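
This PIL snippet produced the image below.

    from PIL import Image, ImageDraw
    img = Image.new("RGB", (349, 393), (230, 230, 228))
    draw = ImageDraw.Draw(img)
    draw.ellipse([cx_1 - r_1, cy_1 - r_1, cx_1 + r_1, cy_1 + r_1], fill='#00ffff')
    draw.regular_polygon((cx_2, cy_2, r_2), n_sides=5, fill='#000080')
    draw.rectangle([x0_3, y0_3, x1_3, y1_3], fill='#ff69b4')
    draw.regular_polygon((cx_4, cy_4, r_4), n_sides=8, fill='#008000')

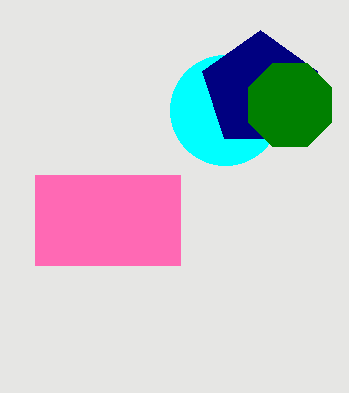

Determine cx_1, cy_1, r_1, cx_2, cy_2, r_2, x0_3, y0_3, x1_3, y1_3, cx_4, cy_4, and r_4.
cx_1 = 225, cy_1 = 110, r_1 = 55, cx_2 = 260, cy_2 = 90, r_2 = 60, x0_3 = 35, y0_3 = 175, x1_3 = 180, y1_3 = 265, cx_4 = 290, cy_4 = 105, r_4 = 45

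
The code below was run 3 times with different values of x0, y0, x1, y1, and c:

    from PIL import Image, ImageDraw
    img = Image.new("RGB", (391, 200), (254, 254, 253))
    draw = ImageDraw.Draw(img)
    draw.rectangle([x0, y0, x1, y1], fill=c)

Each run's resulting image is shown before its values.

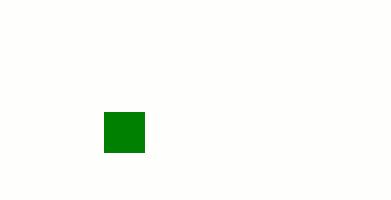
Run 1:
x0 = 104; y0 = 112; x1 = 144; y1 = 152; c = 'green'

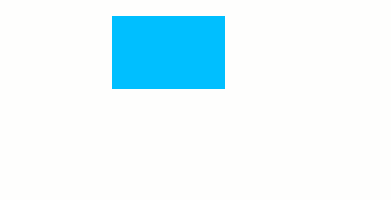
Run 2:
x0 = 112
y0 = 16
x1 = 224
y1 = 88
c = 'deepskyblue'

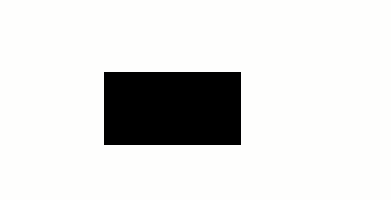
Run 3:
x0 = 104; y0 = 72; x1 = 240; y1 = 144; c = 'black'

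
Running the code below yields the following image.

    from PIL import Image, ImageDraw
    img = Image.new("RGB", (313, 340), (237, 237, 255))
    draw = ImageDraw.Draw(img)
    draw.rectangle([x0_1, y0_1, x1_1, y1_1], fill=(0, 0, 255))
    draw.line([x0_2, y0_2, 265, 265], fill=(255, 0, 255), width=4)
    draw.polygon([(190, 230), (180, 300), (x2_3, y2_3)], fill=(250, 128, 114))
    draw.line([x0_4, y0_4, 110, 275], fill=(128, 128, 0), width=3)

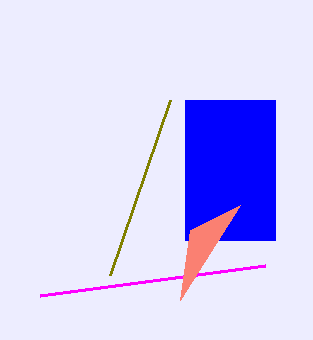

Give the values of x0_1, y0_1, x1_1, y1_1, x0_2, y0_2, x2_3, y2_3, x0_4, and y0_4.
x0_1 = 185, y0_1 = 100, x1_1 = 275, y1_1 = 240, x0_2 = 40, y0_2 = 295, x2_3 = 240, y2_3 = 205, x0_4 = 170, y0_4 = 100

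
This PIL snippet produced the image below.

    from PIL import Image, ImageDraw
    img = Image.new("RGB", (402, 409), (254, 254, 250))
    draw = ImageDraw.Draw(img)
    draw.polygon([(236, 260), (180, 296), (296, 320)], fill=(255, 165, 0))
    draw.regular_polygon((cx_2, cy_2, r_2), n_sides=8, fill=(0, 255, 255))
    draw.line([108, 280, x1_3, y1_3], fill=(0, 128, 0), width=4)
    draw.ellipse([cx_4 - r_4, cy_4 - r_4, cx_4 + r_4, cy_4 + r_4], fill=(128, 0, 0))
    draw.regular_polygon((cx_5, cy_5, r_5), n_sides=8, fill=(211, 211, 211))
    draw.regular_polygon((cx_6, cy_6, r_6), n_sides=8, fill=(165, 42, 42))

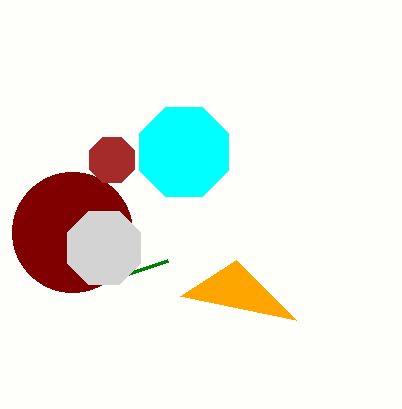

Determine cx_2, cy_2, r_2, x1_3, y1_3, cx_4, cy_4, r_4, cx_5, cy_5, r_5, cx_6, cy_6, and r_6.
cx_2 = 184; cy_2 = 152; r_2 = 48; x1_3 = 168; y1_3 = 260; cx_4 = 72; cy_4 = 232; r_4 = 60; cx_5 = 104; cy_5 = 248; r_5 = 40; cx_6 = 112; cy_6 = 160; r_6 = 24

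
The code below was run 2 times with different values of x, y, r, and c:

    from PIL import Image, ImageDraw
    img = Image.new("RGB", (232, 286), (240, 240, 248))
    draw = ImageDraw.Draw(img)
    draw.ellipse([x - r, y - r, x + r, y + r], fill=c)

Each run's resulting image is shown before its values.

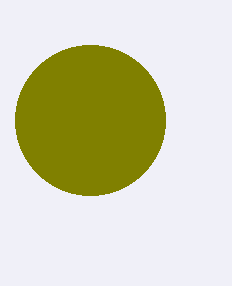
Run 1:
x = 90
y = 120
r = 75
c = 'olive'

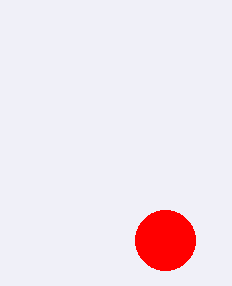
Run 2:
x = 165
y = 240
r = 30
c = 'red'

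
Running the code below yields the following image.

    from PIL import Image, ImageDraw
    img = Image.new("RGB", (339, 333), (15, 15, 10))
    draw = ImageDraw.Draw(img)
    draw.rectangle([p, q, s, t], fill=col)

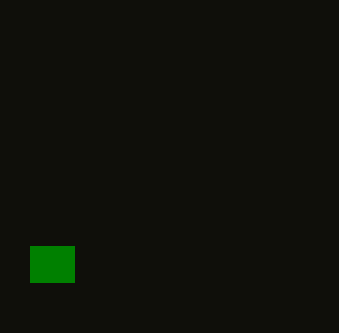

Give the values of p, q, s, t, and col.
p = 30
q = 246
s = 74
t = 282
col = 'green'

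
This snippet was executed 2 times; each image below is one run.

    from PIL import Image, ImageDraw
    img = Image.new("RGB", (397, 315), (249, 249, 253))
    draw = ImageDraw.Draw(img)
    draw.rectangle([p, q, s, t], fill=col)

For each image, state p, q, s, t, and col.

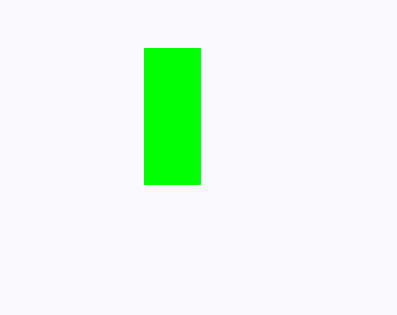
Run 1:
p = 144, q = 48, s = 200, t = 184, col = 'lime'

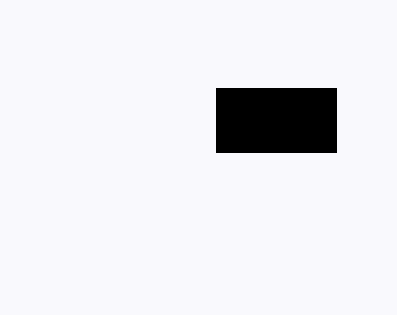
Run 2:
p = 216; q = 88; s = 336; t = 152; col = 'black'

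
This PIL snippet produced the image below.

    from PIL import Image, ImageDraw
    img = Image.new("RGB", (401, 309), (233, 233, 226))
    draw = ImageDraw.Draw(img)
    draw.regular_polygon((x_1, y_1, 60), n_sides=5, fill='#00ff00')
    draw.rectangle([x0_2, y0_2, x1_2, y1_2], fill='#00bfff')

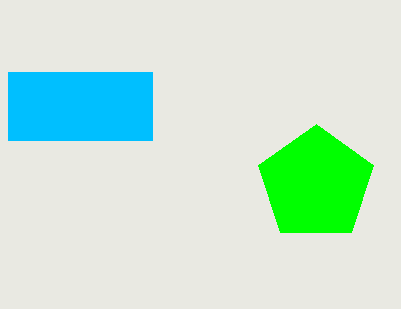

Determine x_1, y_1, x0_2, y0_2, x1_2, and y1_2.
x_1 = 316; y_1 = 184; x0_2 = 8; y0_2 = 72; x1_2 = 152; y1_2 = 140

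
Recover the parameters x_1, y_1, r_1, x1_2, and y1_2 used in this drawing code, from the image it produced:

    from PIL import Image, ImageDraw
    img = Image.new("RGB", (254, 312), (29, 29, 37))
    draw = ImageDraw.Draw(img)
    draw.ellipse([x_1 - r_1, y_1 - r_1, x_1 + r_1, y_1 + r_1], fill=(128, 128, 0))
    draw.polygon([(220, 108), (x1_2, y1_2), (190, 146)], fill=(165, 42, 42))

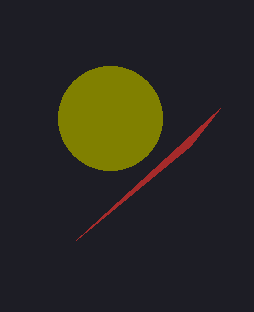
x_1 = 110; y_1 = 118; r_1 = 52; x1_2 = 76; y1_2 = 240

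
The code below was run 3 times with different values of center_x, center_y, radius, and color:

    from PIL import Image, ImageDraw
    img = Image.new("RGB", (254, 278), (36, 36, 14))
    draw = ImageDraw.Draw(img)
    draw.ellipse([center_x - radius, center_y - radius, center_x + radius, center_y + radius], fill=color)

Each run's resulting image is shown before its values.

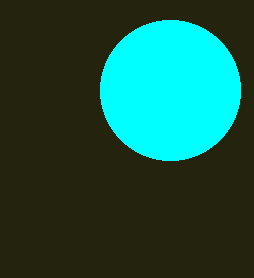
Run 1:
center_x = 170, center_y = 90, radius = 70, color = 'cyan'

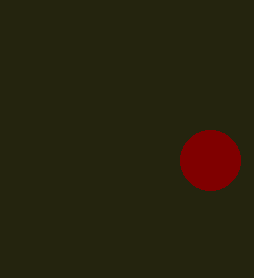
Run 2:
center_x = 210
center_y = 160
radius = 30
color = 'maroon'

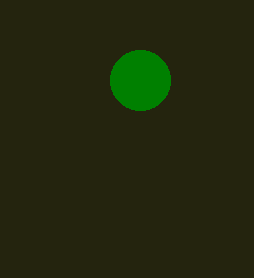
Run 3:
center_x = 140, center_y = 80, radius = 30, color = 'green'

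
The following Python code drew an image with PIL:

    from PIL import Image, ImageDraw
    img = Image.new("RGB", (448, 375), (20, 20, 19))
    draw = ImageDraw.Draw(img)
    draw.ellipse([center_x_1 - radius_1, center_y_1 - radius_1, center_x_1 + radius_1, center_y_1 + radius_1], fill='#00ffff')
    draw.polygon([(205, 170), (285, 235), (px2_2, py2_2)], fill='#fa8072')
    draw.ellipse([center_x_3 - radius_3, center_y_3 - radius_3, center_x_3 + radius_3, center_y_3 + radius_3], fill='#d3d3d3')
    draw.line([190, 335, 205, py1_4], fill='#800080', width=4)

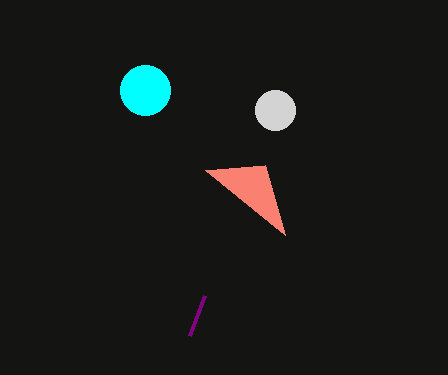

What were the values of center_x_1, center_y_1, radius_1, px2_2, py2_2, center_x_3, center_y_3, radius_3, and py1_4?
center_x_1 = 145
center_y_1 = 90
radius_1 = 25
px2_2 = 265
py2_2 = 165
center_x_3 = 275
center_y_3 = 110
radius_3 = 20
py1_4 = 295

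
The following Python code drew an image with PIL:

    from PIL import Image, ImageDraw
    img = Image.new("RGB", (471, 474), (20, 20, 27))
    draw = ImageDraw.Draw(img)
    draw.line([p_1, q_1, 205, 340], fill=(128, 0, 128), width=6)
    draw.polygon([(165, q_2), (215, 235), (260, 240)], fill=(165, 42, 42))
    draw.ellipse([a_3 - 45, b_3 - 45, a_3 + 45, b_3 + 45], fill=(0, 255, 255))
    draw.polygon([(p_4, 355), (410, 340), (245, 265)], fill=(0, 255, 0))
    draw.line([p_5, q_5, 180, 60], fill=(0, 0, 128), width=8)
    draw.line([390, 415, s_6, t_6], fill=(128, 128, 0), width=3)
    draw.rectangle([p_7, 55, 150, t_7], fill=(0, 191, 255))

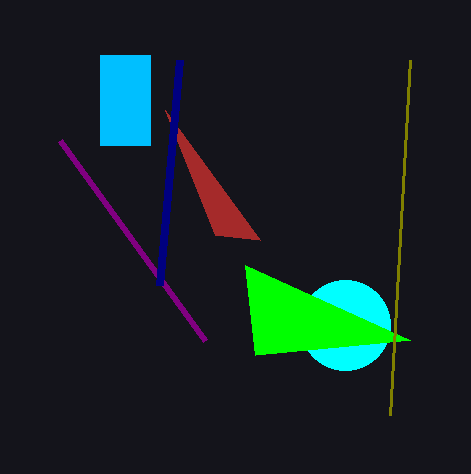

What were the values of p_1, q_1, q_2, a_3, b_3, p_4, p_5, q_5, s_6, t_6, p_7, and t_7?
p_1 = 60
q_1 = 140
q_2 = 110
a_3 = 345
b_3 = 325
p_4 = 255
p_5 = 160
q_5 = 285
s_6 = 410
t_6 = 60
p_7 = 100
t_7 = 145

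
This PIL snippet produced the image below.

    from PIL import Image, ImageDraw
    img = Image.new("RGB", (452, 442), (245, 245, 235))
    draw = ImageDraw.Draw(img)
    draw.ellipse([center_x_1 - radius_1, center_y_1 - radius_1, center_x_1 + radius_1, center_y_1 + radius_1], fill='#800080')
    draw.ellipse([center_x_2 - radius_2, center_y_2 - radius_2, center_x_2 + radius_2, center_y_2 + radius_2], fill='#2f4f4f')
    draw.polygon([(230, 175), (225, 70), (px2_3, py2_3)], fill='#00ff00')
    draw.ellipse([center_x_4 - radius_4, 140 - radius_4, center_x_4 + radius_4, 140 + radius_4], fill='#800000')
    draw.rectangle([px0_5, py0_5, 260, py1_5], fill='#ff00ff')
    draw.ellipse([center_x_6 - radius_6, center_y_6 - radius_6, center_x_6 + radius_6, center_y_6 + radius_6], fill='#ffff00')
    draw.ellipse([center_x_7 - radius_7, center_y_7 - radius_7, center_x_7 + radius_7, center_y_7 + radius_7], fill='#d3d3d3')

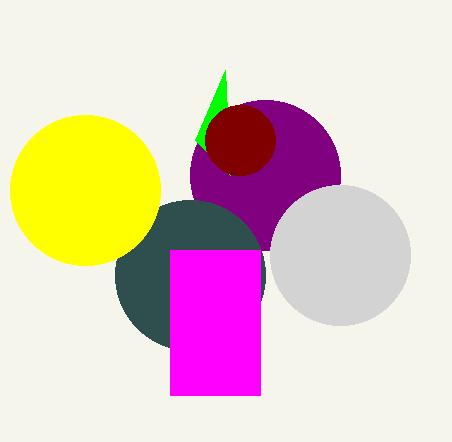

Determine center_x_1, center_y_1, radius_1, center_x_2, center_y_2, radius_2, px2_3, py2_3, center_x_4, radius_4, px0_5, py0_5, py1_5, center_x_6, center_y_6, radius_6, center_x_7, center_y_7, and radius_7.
center_x_1 = 265; center_y_1 = 175; radius_1 = 75; center_x_2 = 190; center_y_2 = 275; radius_2 = 75; px2_3 = 195; py2_3 = 140; center_x_4 = 240; radius_4 = 35; px0_5 = 170; py0_5 = 250; py1_5 = 395; center_x_6 = 85; center_y_6 = 190; radius_6 = 75; center_x_7 = 340; center_y_7 = 255; radius_7 = 70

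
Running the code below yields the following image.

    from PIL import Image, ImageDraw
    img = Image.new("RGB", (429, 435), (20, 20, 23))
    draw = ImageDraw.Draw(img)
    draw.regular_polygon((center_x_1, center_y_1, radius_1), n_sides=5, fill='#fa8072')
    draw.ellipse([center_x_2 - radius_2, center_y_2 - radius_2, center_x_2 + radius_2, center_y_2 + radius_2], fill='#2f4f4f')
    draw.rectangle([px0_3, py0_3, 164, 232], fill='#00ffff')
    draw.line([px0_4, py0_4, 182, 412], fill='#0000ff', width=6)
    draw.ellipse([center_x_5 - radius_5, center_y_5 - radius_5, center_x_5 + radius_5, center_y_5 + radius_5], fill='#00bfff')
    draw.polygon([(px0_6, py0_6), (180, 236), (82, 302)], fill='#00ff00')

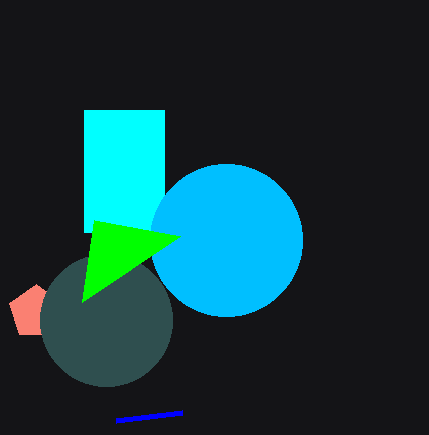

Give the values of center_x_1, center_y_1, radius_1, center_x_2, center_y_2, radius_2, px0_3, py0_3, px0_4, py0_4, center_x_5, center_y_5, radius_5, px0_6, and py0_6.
center_x_1 = 36, center_y_1 = 312, radius_1 = 28, center_x_2 = 106, center_y_2 = 320, radius_2 = 66, px0_3 = 84, py0_3 = 110, px0_4 = 116, py0_4 = 420, center_x_5 = 226, center_y_5 = 240, radius_5 = 76, px0_6 = 94, py0_6 = 220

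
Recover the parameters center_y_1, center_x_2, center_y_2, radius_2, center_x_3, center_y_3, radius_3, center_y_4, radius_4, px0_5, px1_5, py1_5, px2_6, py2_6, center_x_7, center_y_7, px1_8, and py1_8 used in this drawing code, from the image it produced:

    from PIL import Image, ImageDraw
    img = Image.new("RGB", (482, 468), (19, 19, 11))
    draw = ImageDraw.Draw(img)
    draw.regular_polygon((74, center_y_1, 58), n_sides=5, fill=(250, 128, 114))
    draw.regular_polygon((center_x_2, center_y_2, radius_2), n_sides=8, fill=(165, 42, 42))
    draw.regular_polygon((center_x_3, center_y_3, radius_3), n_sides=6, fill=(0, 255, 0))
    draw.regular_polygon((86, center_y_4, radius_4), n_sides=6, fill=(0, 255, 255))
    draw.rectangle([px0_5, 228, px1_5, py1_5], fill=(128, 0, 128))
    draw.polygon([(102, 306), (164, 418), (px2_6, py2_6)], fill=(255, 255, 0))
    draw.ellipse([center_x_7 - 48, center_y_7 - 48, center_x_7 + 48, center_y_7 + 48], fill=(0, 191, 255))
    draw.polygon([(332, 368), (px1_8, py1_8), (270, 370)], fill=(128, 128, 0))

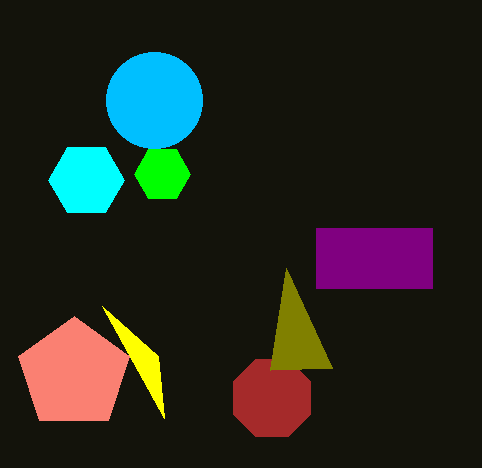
center_y_1 = 374, center_x_2 = 272, center_y_2 = 398, radius_2 = 42, center_x_3 = 162, center_y_3 = 174, radius_3 = 28, center_y_4 = 180, radius_4 = 38, px0_5 = 316, px1_5 = 432, py1_5 = 288, px2_6 = 158, py2_6 = 356, center_x_7 = 154, center_y_7 = 100, px1_8 = 286, py1_8 = 268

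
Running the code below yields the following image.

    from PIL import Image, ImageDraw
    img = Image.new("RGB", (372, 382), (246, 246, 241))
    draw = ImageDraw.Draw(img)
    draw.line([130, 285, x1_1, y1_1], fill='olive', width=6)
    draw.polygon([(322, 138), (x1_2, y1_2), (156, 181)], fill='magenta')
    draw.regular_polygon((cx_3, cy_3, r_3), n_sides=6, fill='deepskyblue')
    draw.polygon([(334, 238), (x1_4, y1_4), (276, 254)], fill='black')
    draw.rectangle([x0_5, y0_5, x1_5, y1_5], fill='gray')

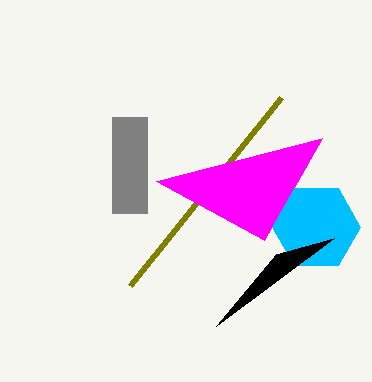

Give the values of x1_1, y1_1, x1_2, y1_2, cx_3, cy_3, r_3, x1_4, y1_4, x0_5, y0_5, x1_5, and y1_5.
x1_1 = 281, y1_1 = 97, x1_2 = 264, y1_2 = 240, cx_3 = 316, cy_3 = 227, r_3 = 44, x1_4 = 216, y1_4 = 326, x0_5 = 112, y0_5 = 117, x1_5 = 147, y1_5 = 213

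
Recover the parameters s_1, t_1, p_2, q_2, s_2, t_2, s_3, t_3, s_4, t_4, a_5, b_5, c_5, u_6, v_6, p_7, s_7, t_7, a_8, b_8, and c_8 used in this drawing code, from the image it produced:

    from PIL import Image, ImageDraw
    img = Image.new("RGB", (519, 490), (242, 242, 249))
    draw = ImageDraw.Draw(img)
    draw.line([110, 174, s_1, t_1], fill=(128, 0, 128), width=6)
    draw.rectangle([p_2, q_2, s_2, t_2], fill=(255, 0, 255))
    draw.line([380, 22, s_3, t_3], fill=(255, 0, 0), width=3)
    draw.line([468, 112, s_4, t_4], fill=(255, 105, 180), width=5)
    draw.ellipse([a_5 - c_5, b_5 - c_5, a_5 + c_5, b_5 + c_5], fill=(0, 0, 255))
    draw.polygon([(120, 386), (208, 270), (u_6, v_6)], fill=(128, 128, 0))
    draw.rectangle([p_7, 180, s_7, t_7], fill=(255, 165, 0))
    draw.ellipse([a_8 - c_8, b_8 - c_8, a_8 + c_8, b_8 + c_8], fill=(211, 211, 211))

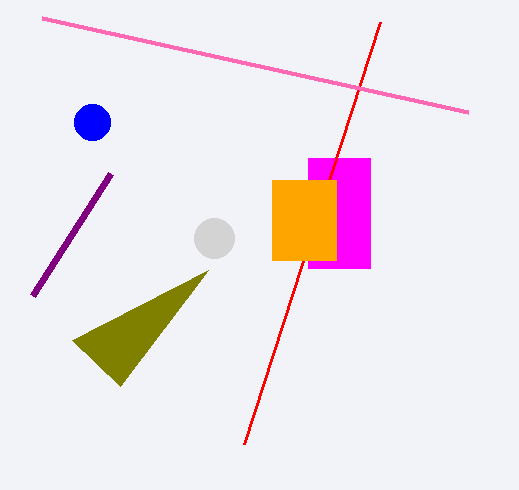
s_1 = 32
t_1 = 296
p_2 = 308
q_2 = 158
s_2 = 370
t_2 = 268
s_3 = 244
t_3 = 444
s_4 = 42
t_4 = 18
a_5 = 92
b_5 = 122
c_5 = 18
u_6 = 72
v_6 = 340
p_7 = 272
s_7 = 336
t_7 = 260
a_8 = 214
b_8 = 238
c_8 = 20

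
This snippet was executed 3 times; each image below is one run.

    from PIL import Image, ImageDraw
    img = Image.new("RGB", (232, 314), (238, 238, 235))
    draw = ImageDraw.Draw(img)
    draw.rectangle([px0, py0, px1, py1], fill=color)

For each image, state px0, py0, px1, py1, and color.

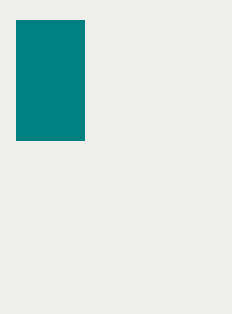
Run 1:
px0 = 16, py0 = 20, px1 = 84, py1 = 140, color = 'teal'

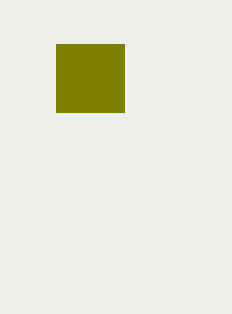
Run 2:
px0 = 56, py0 = 44, px1 = 124, py1 = 112, color = 'olive'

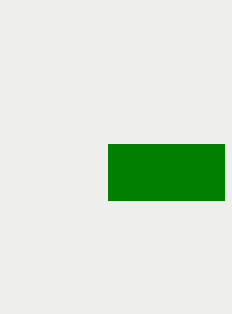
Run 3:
px0 = 108; py0 = 144; px1 = 224; py1 = 200; color = 'green'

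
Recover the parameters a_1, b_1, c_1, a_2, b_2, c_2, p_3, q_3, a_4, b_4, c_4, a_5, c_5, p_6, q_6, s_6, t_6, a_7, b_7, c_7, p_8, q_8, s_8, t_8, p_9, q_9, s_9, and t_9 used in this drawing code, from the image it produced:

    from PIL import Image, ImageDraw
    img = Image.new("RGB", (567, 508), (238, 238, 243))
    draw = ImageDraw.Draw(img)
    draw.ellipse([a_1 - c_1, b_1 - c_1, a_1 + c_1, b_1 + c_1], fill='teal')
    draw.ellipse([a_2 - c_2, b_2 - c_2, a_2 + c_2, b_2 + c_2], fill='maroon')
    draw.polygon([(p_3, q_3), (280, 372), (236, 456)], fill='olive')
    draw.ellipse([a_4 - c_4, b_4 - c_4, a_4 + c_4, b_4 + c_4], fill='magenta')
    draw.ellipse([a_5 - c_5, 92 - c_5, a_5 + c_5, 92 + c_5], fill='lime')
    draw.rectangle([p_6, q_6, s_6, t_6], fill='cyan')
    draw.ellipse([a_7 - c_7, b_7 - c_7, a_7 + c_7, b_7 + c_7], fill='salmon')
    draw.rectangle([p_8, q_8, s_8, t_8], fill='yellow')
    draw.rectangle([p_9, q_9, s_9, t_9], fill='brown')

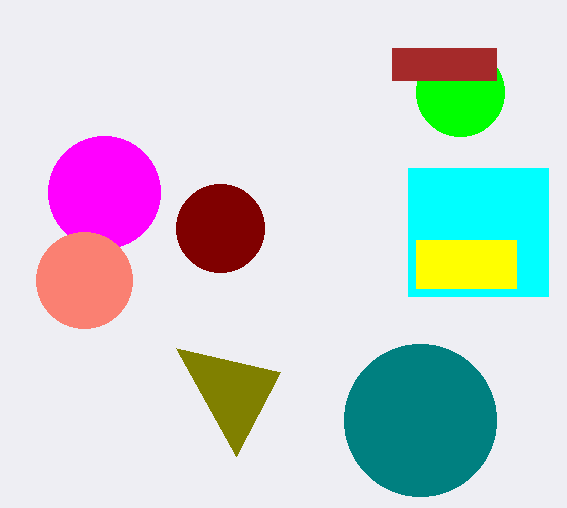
a_1 = 420
b_1 = 420
c_1 = 76
a_2 = 220
b_2 = 228
c_2 = 44
p_3 = 176
q_3 = 348
a_4 = 104
b_4 = 192
c_4 = 56
a_5 = 460
c_5 = 44
p_6 = 408
q_6 = 168
s_6 = 548
t_6 = 296
a_7 = 84
b_7 = 280
c_7 = 48
p_8 = 416
q_8 = 240
s_8 = 516
t_8 = 288
p_9 = 392
q_9 = 48
s_9 = 496
t_9 = 80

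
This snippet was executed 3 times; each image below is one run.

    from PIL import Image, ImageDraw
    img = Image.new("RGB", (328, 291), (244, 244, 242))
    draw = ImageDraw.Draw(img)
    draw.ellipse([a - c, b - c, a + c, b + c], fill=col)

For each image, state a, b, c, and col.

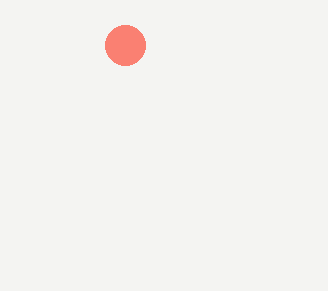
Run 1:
a = 125; b = 45; c = 20; col = 'salmon'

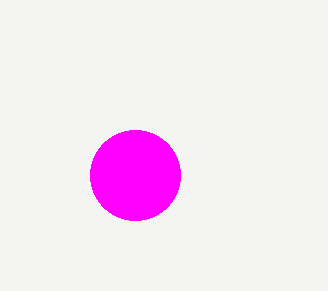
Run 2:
a = 135; b = 175; c = 45; col = 'magenta'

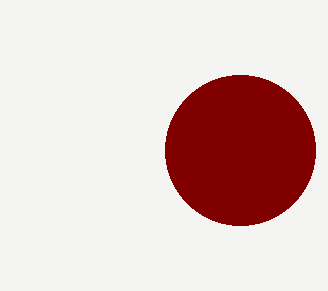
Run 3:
a = 240, b = 150, c = 75, col = 'maroon'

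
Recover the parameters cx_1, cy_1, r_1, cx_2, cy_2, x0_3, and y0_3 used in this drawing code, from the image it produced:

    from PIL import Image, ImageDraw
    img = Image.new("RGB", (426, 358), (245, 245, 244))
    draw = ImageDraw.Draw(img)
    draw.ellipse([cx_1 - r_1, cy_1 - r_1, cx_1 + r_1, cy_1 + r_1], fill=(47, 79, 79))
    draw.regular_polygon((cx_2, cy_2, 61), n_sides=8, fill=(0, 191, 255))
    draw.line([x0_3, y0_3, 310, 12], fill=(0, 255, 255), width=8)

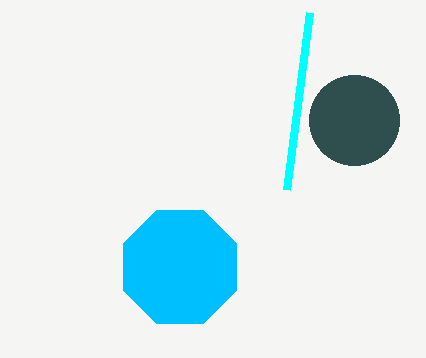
cx_1 = 354, cy_1 = 120, r_1 = 45, cx_2 = 180, cy_2 = 267, x0_3 = 287, y0_3 = 189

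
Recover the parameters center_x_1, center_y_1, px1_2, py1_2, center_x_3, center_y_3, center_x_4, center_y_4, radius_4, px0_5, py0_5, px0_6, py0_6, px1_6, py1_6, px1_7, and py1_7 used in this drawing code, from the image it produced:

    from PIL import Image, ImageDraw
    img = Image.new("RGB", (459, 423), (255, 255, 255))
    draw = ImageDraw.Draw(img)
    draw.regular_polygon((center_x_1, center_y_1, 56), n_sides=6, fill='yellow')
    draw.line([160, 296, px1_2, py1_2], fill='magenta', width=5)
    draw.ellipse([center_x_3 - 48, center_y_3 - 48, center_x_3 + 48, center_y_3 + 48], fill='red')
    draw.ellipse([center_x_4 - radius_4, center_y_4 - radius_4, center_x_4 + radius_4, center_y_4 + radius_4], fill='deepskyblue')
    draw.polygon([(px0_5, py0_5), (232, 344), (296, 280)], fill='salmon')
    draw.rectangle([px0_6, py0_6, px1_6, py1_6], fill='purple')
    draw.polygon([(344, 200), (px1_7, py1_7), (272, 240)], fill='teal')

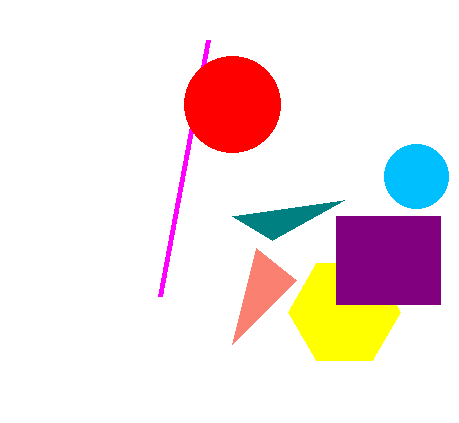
center_x_1 = 344, center_y_1 = 312, px1_2 = 208, py1_2 = 40, center_x_3 = 232, center_y_3 = 104, center_x_4 = 416, center_y_4 = 176, radius_4 = 32, px0_5 = 256, py0_5 = 248, px0_6 = 336, py0_6 = 216, px1_6 = 440, py1_6 = 304, px1_7 = 232, py1_7 = 216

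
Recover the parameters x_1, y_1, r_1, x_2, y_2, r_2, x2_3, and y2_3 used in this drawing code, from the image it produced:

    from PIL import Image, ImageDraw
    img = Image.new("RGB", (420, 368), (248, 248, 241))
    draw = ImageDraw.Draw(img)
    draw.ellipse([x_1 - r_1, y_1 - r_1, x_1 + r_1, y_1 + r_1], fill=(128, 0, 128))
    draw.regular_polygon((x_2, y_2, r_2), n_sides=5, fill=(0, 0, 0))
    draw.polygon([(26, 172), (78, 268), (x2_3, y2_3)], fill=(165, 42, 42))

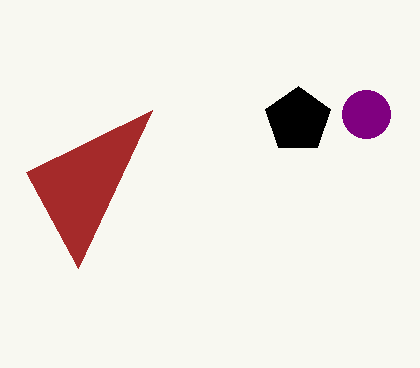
x_1 = 366
y_1 = 114
r_1 = 24
x_2 = 298
y_2 = 120
r_2 = 34
x2_3 = 152
y2_3 = 110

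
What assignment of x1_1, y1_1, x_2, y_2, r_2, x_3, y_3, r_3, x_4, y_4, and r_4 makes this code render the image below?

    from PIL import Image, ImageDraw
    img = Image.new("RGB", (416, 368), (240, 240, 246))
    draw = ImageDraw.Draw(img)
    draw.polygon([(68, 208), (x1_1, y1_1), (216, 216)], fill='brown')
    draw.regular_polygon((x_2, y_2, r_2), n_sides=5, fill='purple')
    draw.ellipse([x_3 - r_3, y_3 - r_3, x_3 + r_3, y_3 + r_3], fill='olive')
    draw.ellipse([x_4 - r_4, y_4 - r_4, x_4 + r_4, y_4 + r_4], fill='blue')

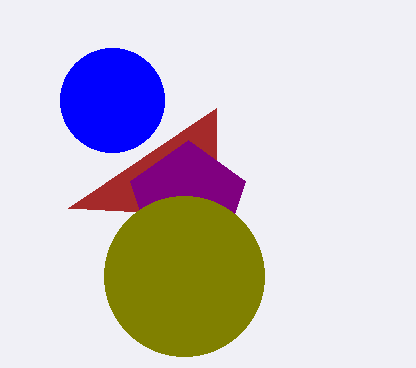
x1_1 = 216, y1_1 = 108, x_2 = 188, y_2 = 200, r_2 = 60, x_3 = 184, y_3 = 276, r_3 = 80, x_4 = 112, y_4 = 100, r_4 = 52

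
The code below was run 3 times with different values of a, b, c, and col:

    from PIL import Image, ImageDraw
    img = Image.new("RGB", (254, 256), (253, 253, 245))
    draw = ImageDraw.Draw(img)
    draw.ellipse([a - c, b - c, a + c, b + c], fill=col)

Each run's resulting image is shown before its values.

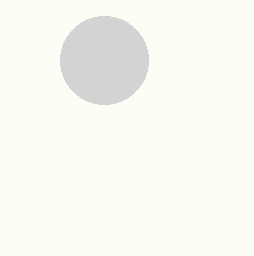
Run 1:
a = 104; b = 60; c = 44; col = 'lightgray'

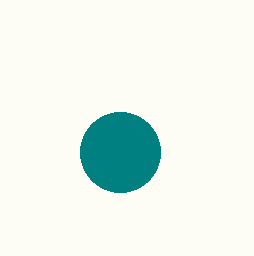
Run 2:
a = 120, b = 152, c = 40, col = 'teal'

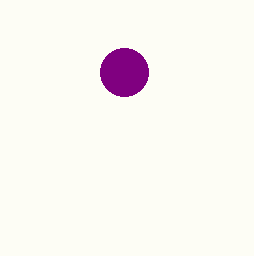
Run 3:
a = 124
b = 72
c = 24
col = 'purple'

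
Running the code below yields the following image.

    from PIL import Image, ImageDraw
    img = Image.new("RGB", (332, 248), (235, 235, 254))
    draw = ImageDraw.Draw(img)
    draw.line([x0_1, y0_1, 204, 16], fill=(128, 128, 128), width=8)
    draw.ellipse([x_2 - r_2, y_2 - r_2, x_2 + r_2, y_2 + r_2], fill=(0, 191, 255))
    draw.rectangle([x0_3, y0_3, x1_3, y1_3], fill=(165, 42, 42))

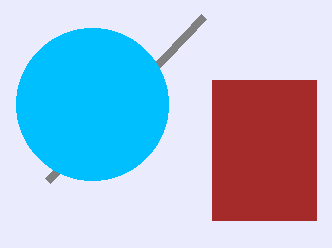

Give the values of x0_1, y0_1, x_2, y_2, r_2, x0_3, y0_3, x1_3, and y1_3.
x0_1 = 48, y0_1 = 180, x_2 = 92, y_2 = 104, r_2 = 76, x0_3 = 212, y0_3 = 80, x1_3 = 316, y1_3 = 220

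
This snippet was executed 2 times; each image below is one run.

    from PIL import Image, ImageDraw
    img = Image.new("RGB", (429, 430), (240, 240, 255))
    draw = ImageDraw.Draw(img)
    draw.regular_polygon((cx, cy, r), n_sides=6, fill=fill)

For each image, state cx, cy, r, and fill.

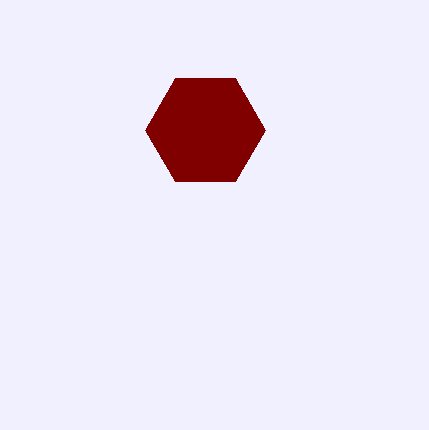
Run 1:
cx = 205
cy = 130
r = 60
fill = 'maroon'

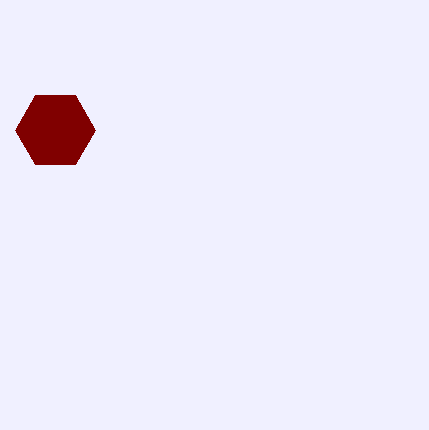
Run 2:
cx = 55
cy = 130
r = 40
fill = 'maroon'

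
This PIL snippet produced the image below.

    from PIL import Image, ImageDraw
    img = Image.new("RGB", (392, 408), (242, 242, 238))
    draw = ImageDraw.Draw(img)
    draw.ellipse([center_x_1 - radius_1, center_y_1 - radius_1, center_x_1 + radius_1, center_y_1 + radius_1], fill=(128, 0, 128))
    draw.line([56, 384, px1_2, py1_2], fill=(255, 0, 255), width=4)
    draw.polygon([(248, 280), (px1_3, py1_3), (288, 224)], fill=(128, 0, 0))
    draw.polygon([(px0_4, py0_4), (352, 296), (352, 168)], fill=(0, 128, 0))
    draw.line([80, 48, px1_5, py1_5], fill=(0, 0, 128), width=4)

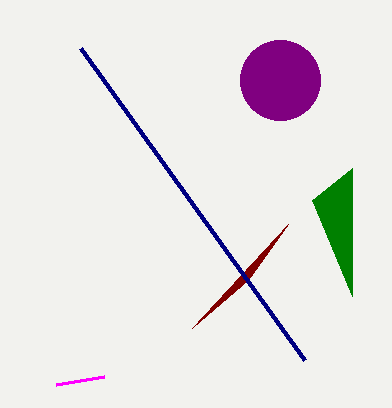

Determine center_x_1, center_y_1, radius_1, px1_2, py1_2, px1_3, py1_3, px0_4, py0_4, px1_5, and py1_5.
center_x_1 = 280, center_y_1 = 80, radius_1 = 40, px1_2 = 104, py1_2 = 376, px1_3 = 192, py1_3 = 328, px0_4 = 312, py0_4 = 200, px1_5 = 304, py1_5 = 360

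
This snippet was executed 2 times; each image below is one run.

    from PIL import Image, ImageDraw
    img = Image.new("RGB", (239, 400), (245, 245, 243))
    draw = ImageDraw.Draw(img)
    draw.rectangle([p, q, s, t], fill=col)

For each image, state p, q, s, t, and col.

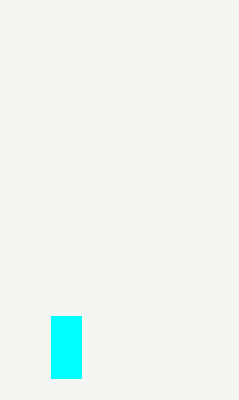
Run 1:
p = 51; q = 316; s = 81; t = 378; col = 'cyan'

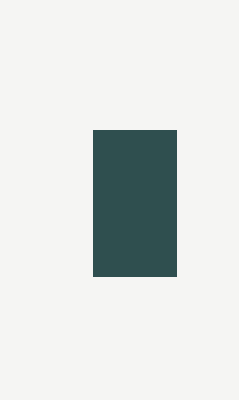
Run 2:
p = 93
q = 130
s = 176
t = 276
col = 'darkslategray'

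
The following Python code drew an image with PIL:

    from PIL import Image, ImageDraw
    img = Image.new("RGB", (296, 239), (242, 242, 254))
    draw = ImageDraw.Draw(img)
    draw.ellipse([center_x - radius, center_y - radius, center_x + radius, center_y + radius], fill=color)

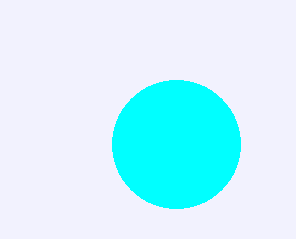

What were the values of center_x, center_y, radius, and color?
center_x = 176; center_y = 144; radius = 64; color = 'cyan'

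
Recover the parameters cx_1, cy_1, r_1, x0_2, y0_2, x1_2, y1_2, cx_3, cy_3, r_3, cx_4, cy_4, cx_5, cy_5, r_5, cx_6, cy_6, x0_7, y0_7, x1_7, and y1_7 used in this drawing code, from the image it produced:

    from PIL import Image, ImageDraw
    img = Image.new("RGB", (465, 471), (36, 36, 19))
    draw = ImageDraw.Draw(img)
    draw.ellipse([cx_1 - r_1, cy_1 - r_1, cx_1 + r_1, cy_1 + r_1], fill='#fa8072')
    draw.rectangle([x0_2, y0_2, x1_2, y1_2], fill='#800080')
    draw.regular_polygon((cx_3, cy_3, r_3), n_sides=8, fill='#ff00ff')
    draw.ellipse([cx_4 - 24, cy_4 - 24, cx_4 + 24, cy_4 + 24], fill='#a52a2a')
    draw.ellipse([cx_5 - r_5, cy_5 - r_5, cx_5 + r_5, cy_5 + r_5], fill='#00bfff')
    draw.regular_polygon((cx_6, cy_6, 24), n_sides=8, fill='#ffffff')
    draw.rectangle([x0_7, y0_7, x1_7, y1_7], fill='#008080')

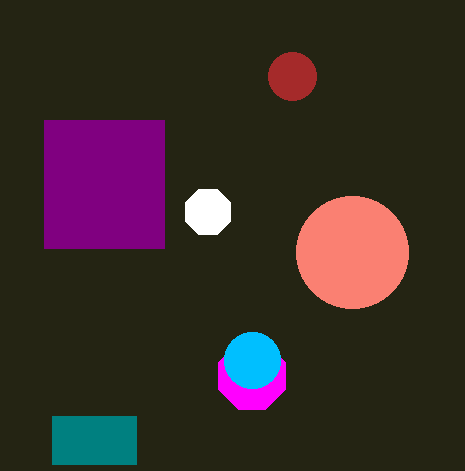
cx_1 = 352; cy_1 = 252; r_1 = 56; x0_2 = 44; y0_2 = 120; x1_2 = 164; y1_2 = 248; cx_3 = 252; cy_3 = 376; r_3 = 36; cx_4 = 292; cy_4 = 76; cx_5 = 252; cy_5 = 360; r_5 = 28; cx_6 = 208; cy_6 = 212; x0_7 = 52; y0_7 = 416; x1_7 = 136; y1_7 = 464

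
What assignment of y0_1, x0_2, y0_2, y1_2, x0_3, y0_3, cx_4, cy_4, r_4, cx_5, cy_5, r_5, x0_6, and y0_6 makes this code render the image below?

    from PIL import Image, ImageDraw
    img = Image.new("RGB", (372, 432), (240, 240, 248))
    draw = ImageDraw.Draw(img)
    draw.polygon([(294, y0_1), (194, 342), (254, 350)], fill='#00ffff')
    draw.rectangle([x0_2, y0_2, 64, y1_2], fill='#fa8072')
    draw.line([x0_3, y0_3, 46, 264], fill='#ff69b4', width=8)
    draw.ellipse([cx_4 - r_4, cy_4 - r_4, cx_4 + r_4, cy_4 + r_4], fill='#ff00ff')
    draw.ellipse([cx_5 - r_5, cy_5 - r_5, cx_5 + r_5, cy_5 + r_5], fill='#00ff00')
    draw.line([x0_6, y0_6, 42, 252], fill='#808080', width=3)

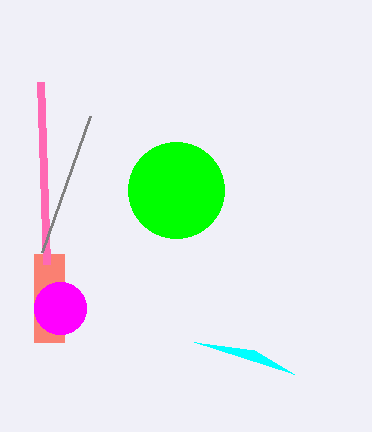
y0_1 = 374, x0_2 = 34, y0_2 = 254, y1_2 = 342, x0_3 = 40, y0_3 = 82, cx_4 = 60, cy_4 = 308, r_4 = 26, cx_5 = 176, cy_5 = 190, r_5 = 48, x0_6 = 90, y0_6 = 116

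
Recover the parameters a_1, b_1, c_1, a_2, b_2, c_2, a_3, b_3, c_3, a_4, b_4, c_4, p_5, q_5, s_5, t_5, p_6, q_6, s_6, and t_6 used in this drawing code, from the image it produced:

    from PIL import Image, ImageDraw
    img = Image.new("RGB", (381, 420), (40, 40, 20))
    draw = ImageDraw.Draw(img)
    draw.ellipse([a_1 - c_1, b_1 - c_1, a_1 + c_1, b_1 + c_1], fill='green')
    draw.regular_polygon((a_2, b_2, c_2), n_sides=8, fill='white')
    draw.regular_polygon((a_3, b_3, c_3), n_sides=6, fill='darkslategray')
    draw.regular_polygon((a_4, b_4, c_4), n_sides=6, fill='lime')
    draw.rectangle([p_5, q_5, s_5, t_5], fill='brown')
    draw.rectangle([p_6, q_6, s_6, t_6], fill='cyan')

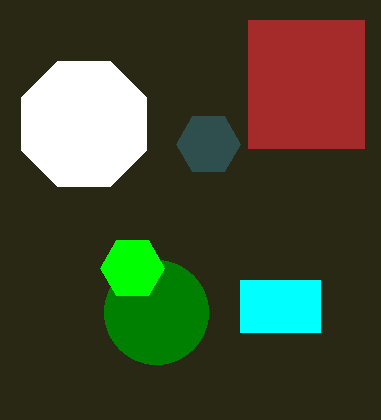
a_1 = 156; b_1 = 312; c_1 = 52; a_2 = 84; b_2 = 124; c_2 = 68; a_3 = 208; b_3 = 144; c_3 = 32; a_4 = 132; b_4 = 268; c_4 = 32; p_5 = 248; q_5 = 20; s_5 = 364; t_5 = 148; p_6 = 240; q_6 = 280; s_6 = 320; t_6 = 332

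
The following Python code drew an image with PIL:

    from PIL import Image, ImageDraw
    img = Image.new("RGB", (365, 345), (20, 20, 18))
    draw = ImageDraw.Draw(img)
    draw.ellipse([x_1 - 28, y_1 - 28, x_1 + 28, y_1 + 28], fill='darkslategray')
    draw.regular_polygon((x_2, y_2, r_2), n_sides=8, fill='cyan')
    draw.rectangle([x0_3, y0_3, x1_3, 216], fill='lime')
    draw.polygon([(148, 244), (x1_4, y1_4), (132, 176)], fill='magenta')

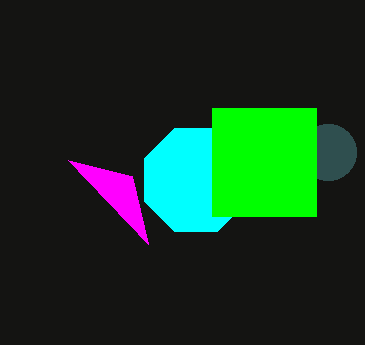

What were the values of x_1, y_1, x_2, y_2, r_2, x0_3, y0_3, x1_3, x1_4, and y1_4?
x_1 = 328, y_1 = 152, x_2 = 196, y_2 = 180, r_2 = 56, x0_3 = 212, y0_3 = 108, x1_3 = 316, x1_4 = 68, y1_4 = 160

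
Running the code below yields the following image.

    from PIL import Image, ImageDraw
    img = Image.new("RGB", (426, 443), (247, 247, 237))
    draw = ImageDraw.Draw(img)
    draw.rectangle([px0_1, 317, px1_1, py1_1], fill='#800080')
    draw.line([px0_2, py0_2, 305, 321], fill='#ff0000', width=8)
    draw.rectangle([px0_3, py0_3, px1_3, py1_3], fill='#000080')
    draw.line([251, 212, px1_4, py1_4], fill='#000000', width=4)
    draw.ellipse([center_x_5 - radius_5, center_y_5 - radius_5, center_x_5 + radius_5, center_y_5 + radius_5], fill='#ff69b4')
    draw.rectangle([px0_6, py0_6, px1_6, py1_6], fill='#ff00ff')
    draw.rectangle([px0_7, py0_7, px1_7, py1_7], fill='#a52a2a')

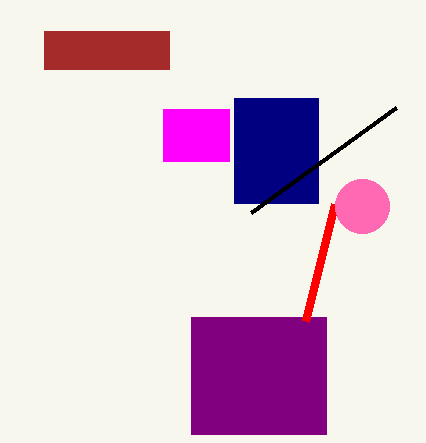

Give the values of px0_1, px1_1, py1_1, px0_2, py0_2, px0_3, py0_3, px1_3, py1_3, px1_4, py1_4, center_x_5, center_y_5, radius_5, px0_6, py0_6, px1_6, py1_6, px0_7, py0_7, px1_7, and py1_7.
px0_1 = 191, px1_1 = 326, py1_1 = 434, px0_2 = 334, py0_2 = 204, px0_3 = 234, py0_3 = 98, px1_3 = 318, py1_3 = 203, px1_4 = 396, py1_4 = 107, center_x_5 = 362, center_y_5 = 206, radius_5 = 27, px0_6 = 163, py0_6 = 109, px1_6 = 229, py1_6 = 161, px0_7 = 44, py0_7 = 31, px1_7 = 169, py1_7 = 69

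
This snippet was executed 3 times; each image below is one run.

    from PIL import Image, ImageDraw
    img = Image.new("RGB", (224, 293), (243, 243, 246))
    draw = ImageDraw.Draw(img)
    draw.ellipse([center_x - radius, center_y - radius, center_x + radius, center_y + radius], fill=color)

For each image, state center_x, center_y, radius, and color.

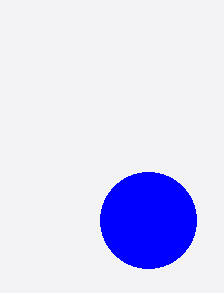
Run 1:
center_x = 148; center_y = 220; radius = 48; color = 'blue'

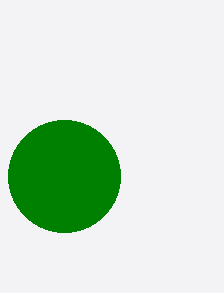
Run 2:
center_x = 64, center_y = 176, radius = 56, color = 'green'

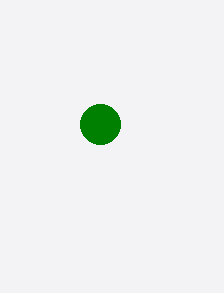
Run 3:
center_x = 100; center_y = 124; radius = 20; color = 'green'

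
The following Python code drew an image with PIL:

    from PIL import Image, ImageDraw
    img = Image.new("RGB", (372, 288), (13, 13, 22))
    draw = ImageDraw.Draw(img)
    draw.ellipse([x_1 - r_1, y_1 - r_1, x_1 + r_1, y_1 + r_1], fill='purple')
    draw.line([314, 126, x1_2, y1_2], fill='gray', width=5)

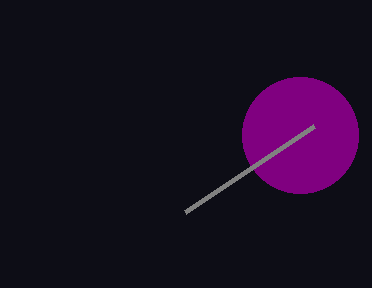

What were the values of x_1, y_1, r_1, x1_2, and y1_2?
x_1 = 300; y_1 = 135; r_1 = 58; x1_2 = 185; y1_2 = 212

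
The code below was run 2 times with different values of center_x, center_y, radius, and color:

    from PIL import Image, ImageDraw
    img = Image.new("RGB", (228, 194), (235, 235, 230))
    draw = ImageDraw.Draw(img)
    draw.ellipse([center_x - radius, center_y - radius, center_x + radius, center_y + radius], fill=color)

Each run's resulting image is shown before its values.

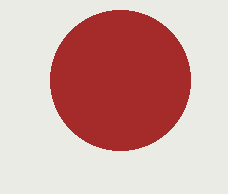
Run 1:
center_x = 120, center_y = 80, radius = 70, color = 'brown'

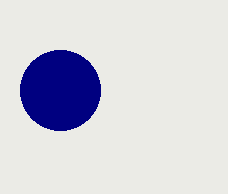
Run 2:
center_x = 60; center_y = 90; radius = 40; color = 'navy'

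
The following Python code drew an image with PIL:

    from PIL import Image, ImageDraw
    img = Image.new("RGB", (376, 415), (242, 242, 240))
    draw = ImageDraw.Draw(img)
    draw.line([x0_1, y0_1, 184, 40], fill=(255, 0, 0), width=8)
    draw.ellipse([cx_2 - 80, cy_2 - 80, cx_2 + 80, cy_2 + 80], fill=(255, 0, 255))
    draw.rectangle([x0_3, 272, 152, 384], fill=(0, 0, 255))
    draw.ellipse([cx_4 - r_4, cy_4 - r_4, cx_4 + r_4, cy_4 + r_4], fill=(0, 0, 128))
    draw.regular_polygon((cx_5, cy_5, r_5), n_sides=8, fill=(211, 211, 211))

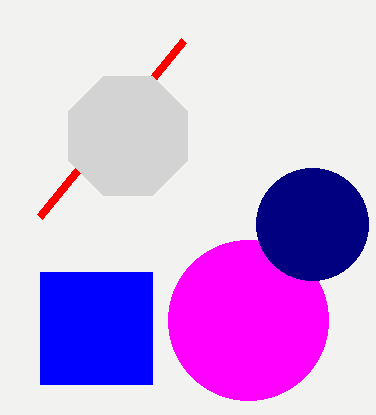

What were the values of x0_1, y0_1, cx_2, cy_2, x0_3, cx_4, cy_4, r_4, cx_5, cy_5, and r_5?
x0_1 = 40; y0_1 = 216; cx_2 = 248; cy_2 = 320; x0_3 = 40; cx_4 = 312; cy_4 = 224; r_4 = 56; cx_5 = 128; cy_5 = 136; r_5 = 64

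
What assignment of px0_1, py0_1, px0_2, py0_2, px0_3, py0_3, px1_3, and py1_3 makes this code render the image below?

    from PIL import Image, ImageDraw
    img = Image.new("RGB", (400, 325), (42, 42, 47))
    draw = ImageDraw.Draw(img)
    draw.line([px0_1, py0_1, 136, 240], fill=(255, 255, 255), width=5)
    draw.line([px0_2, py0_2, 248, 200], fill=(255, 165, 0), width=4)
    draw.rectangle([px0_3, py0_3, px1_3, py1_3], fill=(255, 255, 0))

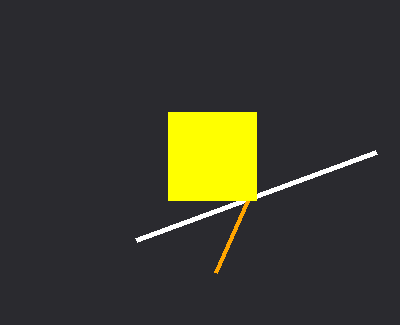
px0_1 = 376; py0_1 = 152; px0_2 = 216; py0_2 = 272; px0_3 = 168; py0_3 = 112; px1_3 = 256; py1_3 = 200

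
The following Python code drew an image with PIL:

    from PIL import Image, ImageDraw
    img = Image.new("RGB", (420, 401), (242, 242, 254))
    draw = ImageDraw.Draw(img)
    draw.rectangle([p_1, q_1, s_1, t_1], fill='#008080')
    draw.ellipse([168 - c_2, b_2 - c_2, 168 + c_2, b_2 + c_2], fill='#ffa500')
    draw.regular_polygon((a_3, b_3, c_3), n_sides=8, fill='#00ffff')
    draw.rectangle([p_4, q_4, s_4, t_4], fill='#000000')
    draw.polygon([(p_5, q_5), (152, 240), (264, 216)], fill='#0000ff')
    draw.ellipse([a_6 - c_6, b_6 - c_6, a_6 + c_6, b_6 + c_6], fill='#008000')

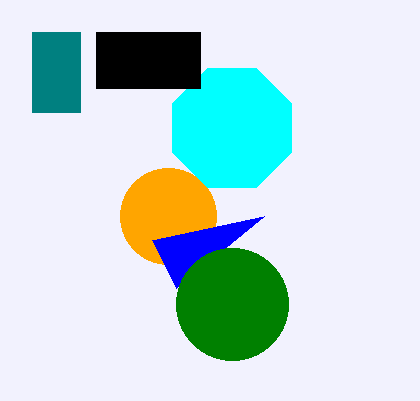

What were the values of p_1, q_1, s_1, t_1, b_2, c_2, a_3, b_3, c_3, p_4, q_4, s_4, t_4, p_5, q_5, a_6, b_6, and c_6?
p_1 = 32; q_1 = 32; s_1 = 80; t_1 = 112; b_2 = 216; c_2 = 48; a_3 = 232; b_3 = 128; c_3 = 64; p_4 = 96; q_4 = 32; s_4 = 200; t_4 = 88; p_5 = 176; q_5 = 288; a_6 = 232; b_6 = 304; c_6 = 56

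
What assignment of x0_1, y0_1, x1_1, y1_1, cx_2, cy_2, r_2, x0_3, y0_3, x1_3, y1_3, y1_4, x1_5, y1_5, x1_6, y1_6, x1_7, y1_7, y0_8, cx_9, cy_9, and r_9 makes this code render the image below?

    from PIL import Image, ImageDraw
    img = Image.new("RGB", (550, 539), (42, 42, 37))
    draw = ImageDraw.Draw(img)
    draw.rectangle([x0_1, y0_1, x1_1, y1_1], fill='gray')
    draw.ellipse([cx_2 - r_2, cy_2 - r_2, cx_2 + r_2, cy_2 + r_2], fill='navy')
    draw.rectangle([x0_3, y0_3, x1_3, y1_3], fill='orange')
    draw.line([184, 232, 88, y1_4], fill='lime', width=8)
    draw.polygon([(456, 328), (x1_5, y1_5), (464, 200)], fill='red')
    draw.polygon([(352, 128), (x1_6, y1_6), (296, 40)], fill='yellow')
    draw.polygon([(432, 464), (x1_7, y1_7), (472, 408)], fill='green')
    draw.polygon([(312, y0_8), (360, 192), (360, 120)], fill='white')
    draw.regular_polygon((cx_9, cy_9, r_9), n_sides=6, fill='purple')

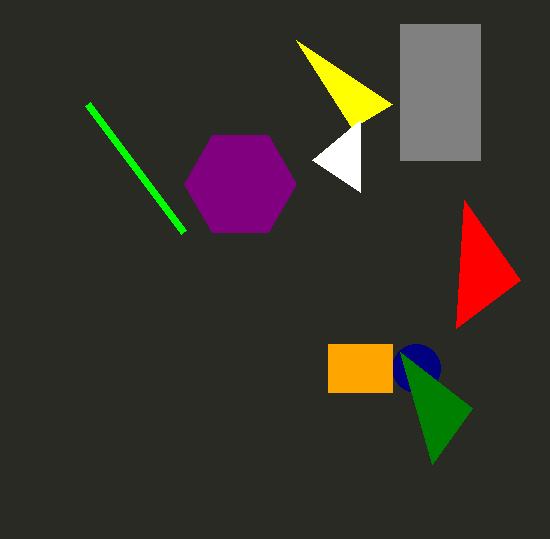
x0_1 = 400; y0_1 = 24; x1_1 = 480; y1_1 = 160; cx_2 = 416; cy_2 = 368; r_2 = 24; x0_3 = 328; y0_3 = 344; x1_3 = 392; y1_3 = 392; y1_4 = 104; x1_5 = 520; y1_5 = 280; x1_6 = 392; y1_6 = 104; x1_7 = 400; y1_7 = 352; y0_8 = 160; cx_9 = 240; cy_9 = 184; r_9 = 56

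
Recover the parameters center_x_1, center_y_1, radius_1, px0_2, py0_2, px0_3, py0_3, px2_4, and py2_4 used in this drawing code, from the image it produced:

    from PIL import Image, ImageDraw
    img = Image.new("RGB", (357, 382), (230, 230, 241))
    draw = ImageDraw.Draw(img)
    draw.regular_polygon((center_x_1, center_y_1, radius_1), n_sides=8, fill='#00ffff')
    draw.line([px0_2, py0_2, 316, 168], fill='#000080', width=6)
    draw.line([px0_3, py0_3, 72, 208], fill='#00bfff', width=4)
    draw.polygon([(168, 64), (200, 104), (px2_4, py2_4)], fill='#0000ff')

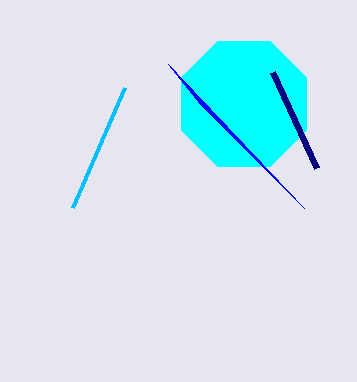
center_x_1 = 244; center_y_1 = 104; radius_1 = 68; px0_2 = 272; py0_2 = 72; px0_3 = 124; py0_3 = 88; px2_4 = 304; py2_4 = 208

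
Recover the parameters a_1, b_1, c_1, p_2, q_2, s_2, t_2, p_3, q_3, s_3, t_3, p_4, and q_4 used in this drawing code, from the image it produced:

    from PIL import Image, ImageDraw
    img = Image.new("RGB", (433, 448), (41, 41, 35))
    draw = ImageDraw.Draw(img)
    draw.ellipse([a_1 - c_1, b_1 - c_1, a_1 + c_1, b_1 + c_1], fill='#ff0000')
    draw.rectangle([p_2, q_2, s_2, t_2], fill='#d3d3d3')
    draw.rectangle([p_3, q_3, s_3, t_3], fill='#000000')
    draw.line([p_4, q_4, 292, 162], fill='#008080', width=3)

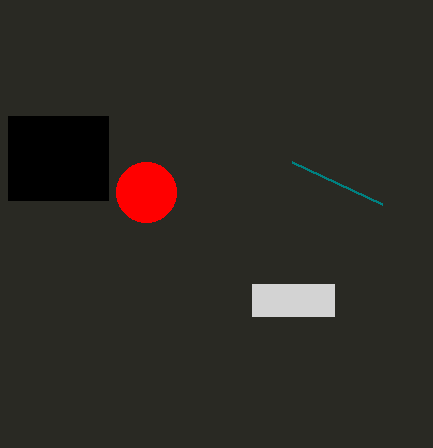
a_1 = 146
b_1 = 192
c_1 = 30
p_2 = 252
q_2 = 284
s_2 = 334
t_2 = 316
p_3 = 8
q_3 = 116
s_3 = 108
t_3 = 200
p_4 = 382
q_4 = 204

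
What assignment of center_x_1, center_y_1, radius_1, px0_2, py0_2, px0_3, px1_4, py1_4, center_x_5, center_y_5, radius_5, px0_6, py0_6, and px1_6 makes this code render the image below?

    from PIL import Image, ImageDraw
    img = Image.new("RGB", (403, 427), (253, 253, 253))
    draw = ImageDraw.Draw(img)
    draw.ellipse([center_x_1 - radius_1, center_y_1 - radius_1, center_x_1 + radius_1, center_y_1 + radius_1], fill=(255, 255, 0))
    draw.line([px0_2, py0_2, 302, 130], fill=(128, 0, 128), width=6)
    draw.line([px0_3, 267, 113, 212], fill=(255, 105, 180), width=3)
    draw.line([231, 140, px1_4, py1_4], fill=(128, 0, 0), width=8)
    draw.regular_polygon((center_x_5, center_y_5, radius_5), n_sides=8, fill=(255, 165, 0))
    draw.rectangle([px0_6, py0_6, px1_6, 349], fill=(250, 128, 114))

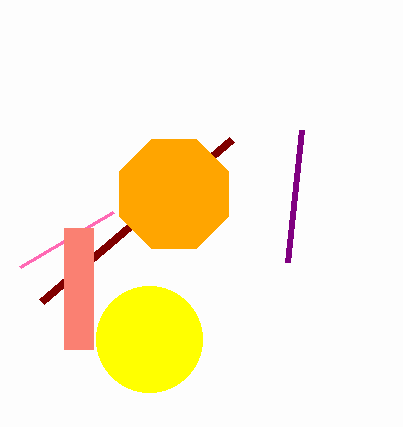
center_x_1 = 149, center_y_1 = 339, radius_1 = 53, px0_2 = 288, py0_2 = 262, px0_3 = 20, px1_4 = 41, py1_4 = 302, center_x_5 = 174, center_y_5 = 194, radius_5 = 59, px0_6 = 64, py0_6 = 228, px1_6 = 93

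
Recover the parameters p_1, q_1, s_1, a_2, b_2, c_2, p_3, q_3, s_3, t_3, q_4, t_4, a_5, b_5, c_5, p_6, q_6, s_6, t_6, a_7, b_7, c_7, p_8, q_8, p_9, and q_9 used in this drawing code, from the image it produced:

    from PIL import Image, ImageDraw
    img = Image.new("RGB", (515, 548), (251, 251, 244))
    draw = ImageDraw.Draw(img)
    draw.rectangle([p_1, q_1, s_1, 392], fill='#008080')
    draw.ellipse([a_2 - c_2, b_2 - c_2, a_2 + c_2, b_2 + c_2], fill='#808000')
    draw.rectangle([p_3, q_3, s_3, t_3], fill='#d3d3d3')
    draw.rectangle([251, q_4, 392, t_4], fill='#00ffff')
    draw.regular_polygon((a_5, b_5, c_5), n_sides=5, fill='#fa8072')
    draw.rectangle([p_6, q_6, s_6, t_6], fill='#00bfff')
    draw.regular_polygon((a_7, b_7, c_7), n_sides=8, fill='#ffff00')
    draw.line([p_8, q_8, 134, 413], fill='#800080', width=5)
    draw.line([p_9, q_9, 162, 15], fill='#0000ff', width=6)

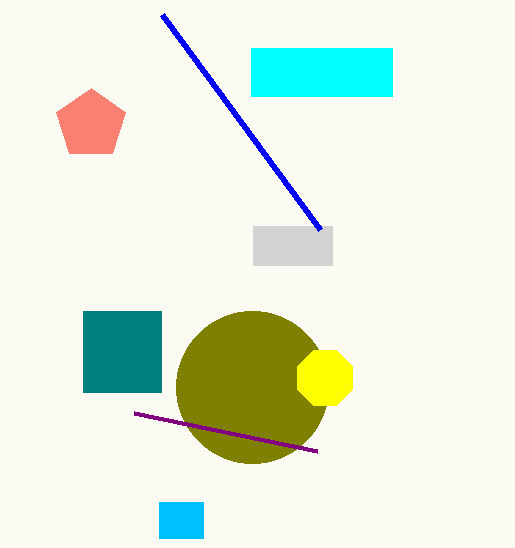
p_1 = 83, q_1 = 311, s_1 = 161, a_2 = 252, b_2 = 387, c_2 = 76, p_3 = 253, q_3 = 226, s_3 = 332, t_3 = 265, q_4 = 48, t_4 = 96, a_5 = 91, b_5 = 124, c_5 = 36, p_6 = 159, q_6 = 502, s_6 = 203, t_6 = 538, a_7 = 325, b_7 = 378, c_7 = 30, p_8 = 317, q_8 = 451, p_9 = 320, q_9 = 230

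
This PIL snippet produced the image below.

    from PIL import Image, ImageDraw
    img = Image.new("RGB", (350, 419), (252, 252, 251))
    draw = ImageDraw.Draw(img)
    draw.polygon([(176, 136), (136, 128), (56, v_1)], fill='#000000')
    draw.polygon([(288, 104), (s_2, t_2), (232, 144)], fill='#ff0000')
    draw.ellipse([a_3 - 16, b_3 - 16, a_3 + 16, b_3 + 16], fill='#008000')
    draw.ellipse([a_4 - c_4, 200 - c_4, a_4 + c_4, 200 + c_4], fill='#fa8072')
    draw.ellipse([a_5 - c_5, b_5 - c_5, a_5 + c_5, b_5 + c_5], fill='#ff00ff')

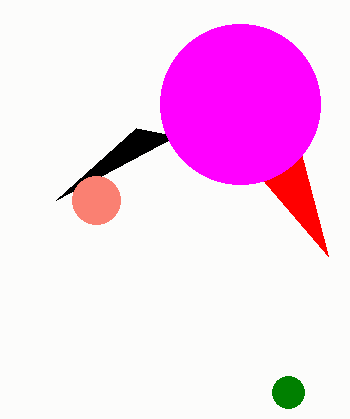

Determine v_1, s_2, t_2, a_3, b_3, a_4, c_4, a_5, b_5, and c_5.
v_1 = 200, s_2 = 328, t_2 = 256, a_3 = 288, b_3 = 392, a_4 = 96, c_4 = 24, a_5 = 240, b_5 = 104, c_5 = 80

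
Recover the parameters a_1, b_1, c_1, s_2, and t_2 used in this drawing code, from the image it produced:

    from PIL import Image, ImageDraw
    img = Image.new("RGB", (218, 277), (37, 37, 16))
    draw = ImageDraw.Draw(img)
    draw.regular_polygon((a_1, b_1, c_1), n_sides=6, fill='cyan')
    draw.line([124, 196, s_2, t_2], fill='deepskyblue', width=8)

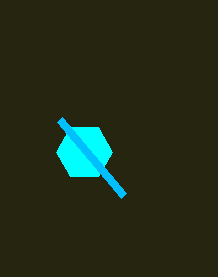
a_1 = 84
b_1 = 152
c_1 = 28
s_2 = 60
t_2 = 120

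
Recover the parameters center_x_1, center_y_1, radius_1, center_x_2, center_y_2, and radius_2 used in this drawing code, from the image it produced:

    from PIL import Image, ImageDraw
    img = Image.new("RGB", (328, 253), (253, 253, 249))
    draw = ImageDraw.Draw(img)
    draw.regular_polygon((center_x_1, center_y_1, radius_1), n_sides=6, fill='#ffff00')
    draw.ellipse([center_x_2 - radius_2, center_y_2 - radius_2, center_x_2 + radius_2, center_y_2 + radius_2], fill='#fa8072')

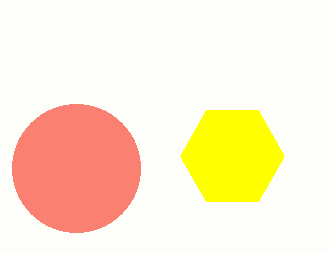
center_x_1 = 232, center_y_1 = 156, radius_1 = 52, center_x_2 = 76, center_y_2 = 168, radius_2 = 64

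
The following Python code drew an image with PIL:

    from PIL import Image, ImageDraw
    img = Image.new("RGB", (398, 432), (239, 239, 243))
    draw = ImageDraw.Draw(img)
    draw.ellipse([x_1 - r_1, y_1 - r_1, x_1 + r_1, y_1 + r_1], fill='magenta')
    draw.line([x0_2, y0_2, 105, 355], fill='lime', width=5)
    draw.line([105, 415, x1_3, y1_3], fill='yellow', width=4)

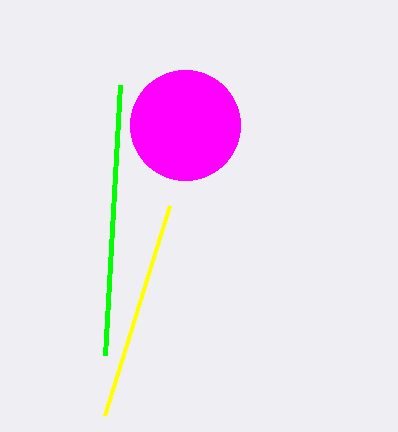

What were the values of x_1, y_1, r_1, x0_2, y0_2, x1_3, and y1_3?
x_1 = 185, y_1 = 125, r_1 = 55, x0_2 = 120, y0_2 = 85, x1_3 = 170, y1_3 = 205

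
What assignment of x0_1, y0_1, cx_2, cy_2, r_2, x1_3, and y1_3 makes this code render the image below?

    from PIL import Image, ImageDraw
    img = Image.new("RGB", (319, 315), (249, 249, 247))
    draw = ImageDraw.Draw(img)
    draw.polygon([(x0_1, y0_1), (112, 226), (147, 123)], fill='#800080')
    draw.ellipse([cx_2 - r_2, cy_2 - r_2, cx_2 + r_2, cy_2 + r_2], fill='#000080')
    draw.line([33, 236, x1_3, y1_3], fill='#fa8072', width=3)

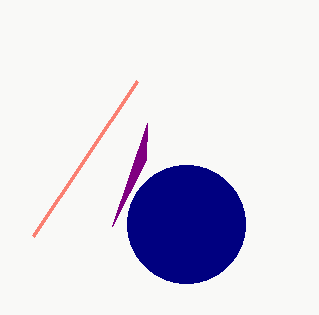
x0_1 = 146; y0_1 = 160; cx_2 = 186; cy_2 = 224; r_2 = 59; x1_3 = 137; y1_3 = 81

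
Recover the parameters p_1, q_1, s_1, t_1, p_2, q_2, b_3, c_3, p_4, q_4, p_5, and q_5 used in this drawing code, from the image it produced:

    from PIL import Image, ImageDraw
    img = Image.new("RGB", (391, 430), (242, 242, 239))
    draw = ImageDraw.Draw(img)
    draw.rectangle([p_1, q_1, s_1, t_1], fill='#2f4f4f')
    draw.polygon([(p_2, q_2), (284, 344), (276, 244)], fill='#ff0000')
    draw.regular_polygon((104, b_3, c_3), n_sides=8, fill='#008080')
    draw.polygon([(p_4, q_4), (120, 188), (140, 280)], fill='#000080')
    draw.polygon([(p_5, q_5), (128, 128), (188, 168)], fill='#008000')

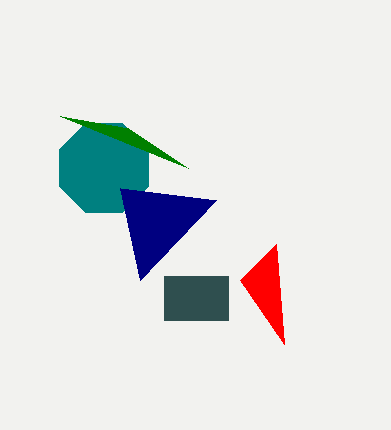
p_1 = 164
q_1 = 276
s_1 = 228
t_1 = 320
p_2 = 240
q_2 = 280
b_3 = 168
c_3 = 48
p_4 = 216
q_4 = 200
p_5 = 60
q_5 = 116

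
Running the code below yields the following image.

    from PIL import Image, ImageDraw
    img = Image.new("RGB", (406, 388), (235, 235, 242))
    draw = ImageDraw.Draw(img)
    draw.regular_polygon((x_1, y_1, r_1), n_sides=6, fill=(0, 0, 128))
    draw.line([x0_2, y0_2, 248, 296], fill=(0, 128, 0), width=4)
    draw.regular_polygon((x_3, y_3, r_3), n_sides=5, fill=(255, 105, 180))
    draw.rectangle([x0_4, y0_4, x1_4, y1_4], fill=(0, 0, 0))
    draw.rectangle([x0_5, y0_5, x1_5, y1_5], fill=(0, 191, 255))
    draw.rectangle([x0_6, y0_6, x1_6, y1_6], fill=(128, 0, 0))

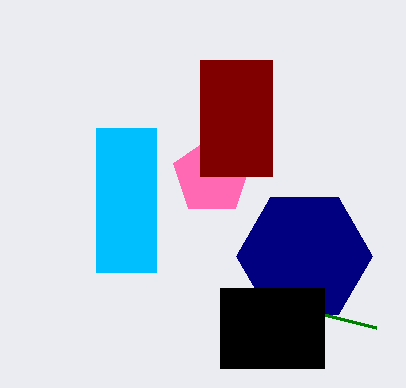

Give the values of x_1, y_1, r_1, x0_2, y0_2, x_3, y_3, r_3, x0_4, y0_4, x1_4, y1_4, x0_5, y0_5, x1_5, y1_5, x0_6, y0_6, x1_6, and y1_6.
x_1 = 304
y_1 = 256
r_1 = 68
x0_2 = 376
y0_2 = 328
x_3 = 212
y_3 = 176
r_3 = 40
x0_4 = 220
y0_4 = 288
x1_4 = 324
y1_4 = 368
x0_5 = 96
y0_5 = 128
x1_5 = 156
y1_5 = 272
x0_6 = 200
y0_6 = 60
x1_6 = 272
y1_6 = 176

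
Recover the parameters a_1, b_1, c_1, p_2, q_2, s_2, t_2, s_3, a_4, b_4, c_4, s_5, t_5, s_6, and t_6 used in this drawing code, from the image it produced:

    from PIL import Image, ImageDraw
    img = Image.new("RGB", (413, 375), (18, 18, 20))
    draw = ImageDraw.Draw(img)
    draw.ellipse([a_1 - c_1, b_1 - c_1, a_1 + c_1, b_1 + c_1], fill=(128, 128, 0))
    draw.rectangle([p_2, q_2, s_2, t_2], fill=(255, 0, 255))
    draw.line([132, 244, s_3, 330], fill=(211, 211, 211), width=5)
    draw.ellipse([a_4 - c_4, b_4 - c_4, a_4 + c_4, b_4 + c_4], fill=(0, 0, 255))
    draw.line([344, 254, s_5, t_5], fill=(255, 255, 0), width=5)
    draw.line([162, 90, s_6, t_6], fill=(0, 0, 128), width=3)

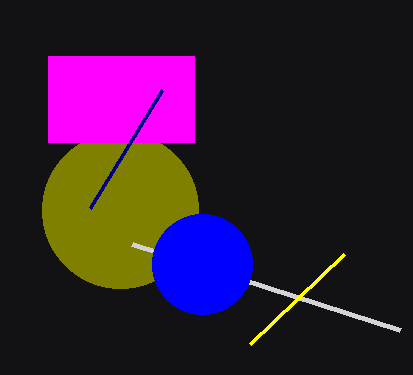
a_1 = 120
b_1 = 210
c_1 = 78
p_2 = 48
q_2 = 56
s_2 = 194
t_2 = 142
s_3 = 400
a_4 = 202
b_4 = 264
c_4 = 50
s_5 = 250
t_5 = 344
s_6 = 90
t_6 = 208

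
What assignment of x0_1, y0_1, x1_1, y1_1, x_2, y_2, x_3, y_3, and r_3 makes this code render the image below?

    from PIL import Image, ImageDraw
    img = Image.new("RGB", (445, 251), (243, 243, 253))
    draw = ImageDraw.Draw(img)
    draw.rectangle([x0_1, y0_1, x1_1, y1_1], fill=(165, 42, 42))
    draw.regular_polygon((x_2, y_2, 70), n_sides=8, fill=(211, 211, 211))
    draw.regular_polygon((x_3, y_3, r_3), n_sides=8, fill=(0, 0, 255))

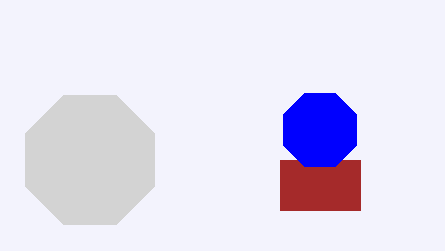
x0_1 = 280; y0_1 = 160; x1_1 = 360; y1_1 = 210; x_2 = 90; y_2 = 160; x_3 = 320; y_3 = 130; r_3 = 40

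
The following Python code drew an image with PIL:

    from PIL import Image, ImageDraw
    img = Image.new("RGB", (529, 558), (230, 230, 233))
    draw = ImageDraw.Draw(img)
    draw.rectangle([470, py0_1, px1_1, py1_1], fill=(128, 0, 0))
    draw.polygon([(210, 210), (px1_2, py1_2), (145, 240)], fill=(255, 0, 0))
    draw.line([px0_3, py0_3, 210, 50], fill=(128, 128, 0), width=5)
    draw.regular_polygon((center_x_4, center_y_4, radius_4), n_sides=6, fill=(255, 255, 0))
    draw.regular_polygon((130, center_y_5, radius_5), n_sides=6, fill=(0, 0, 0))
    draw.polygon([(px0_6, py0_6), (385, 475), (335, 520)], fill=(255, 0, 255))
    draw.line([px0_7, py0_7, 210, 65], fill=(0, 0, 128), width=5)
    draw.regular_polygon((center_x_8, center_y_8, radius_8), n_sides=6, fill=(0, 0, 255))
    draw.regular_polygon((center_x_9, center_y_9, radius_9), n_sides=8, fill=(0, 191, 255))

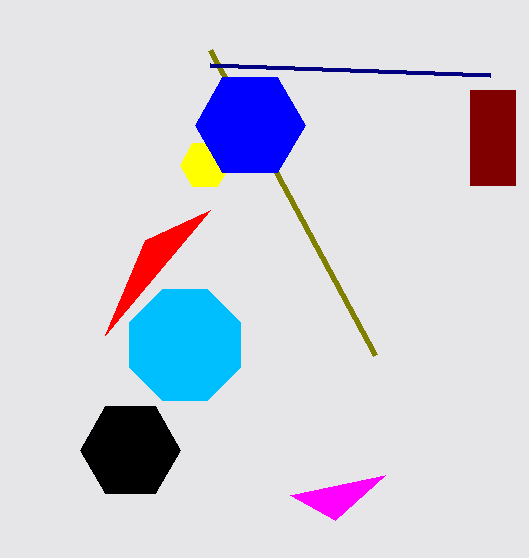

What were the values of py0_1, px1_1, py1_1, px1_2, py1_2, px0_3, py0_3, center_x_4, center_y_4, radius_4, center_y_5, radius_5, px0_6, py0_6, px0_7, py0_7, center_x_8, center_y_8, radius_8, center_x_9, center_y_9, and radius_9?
py0_1 = 90; px1_1 = 515; py1_1 = 185; px1_2 = 105; py1_2 = 335; px0_3 = 375; py0_3 = 355; center_x_4 = 205; center_y_4 = 165; radius_4 = 25; center_y_5 = 450; radius_5 = 50; px0_6 = 290; py0_6 = 495; px0_7 = 490; py0_7 = 75; center_x_8 = 250; center_y_8 = 125; radius_8 = 55; center_x_9 = 185; center_y_9 = 345; radius_9 = 60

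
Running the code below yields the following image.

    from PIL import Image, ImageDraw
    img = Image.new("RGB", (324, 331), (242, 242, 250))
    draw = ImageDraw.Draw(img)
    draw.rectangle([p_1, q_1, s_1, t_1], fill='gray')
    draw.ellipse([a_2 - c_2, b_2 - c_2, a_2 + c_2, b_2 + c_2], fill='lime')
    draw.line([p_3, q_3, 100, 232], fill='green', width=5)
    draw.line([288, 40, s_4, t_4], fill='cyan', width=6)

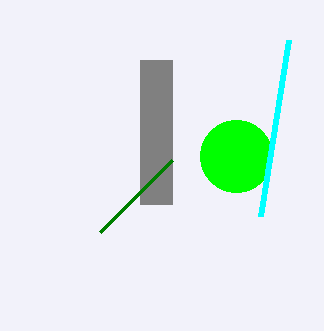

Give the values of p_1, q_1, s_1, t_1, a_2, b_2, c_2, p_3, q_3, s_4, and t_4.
p_1 = 140
q_1 = 60
s_1 = 172
t_1 = 204
a_2 = 236
b_2 = 156
c_2 = 36
p_3 = 172
q_3 = 160
s_4 = 260
t_4 = 216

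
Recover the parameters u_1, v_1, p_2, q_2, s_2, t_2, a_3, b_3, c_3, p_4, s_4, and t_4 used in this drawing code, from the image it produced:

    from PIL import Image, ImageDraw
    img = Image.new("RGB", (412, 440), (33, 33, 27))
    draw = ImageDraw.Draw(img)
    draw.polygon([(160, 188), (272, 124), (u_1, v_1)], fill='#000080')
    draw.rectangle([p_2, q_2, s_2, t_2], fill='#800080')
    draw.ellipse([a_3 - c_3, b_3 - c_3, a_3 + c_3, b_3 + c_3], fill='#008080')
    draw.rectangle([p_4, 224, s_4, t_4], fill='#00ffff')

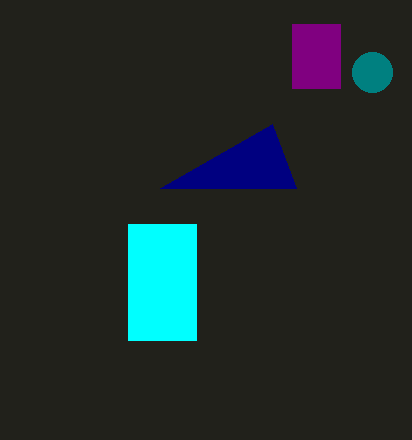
u_1 = 296
v_1 = 188
p_2 = 292
q_2 = 24
s_2 = 340
t_2 = 88
a_3 = 372
b_3 = 72
c_3 = 20
p_4 = 128
s_4 = 196
t_4 = 340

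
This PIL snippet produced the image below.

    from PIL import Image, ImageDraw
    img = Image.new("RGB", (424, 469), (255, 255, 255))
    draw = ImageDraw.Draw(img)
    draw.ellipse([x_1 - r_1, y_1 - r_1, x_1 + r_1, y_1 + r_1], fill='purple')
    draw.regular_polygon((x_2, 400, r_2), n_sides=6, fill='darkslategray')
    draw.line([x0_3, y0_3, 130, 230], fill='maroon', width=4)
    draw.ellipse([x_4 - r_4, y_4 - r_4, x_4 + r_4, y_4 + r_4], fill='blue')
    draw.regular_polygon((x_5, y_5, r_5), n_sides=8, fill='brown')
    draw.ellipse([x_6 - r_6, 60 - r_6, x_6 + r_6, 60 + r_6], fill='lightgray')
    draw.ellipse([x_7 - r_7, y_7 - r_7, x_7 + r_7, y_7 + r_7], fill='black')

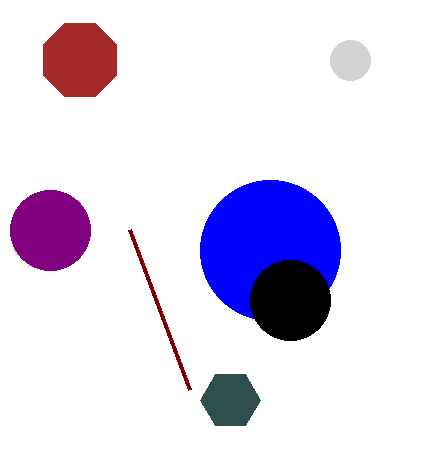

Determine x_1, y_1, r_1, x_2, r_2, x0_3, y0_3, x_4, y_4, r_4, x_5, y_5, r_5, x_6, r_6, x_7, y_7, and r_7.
x_1 = 50; y_1 = 230; r_1 = 40; x_2 = 230; r_2 = 30; x0_3 = 190; y0_3 = 390; x_4 = 270; y_4 = 250; r_4 = 70; x_5 = 80; y_5 = 60; r_5 = 40; x_6 = 350; r_6 = 20; x_7 = 290; y_7 = 300; r_7 = 40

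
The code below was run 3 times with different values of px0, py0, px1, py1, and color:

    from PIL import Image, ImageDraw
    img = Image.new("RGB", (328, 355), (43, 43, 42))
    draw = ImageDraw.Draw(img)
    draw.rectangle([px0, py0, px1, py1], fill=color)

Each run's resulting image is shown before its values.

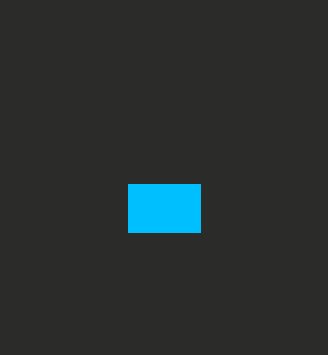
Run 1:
px0 = 128; py0 = 184; px1 = 200; py1 = 232; color = 'deepskyblue'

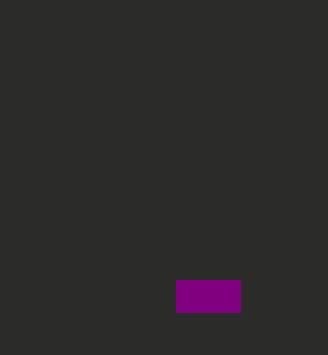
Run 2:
px0 = 176; py0 = 280; px1 = 240; py1 = 312; color = 'purple'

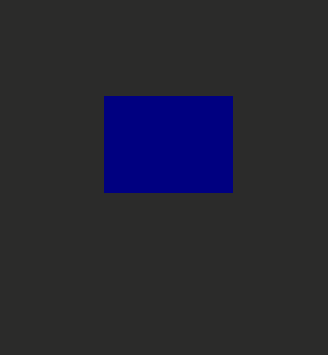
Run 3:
px0 = 104, py0 = 96, px1 = 232, py1 = 192, color = 'navy'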